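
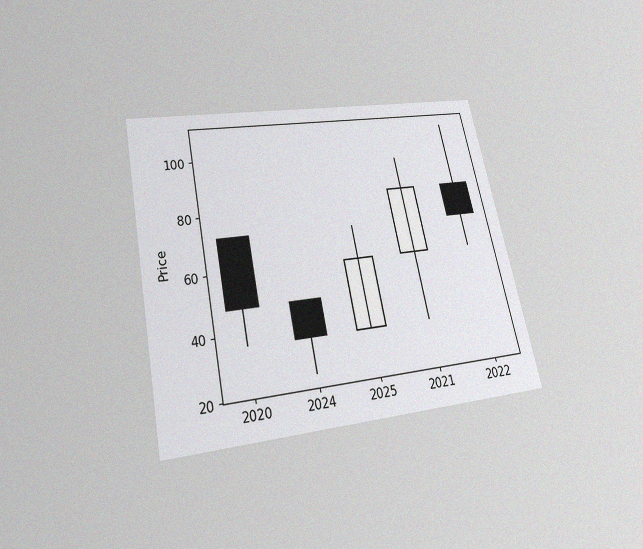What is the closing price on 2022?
The chart is tilted about 12° counter-clockwise and viewed slightly from below, with some photo noise. The 2022 candle closes at 72.

72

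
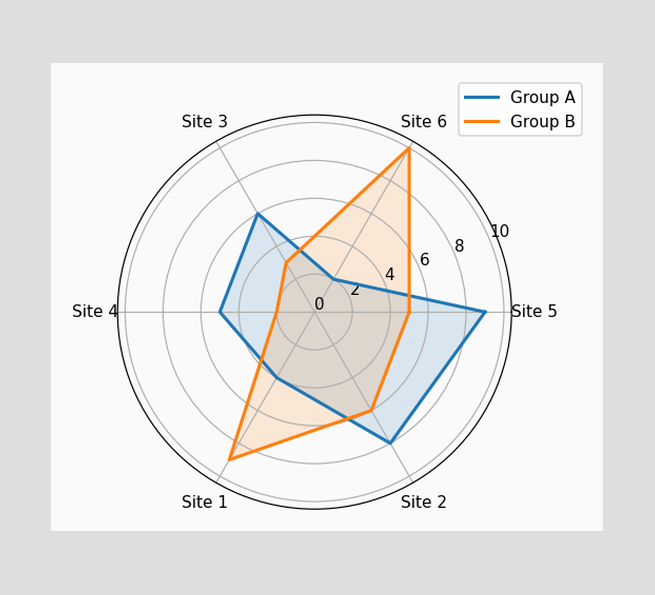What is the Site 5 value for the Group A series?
9

On the Site 5 axis, Group A reaches 9.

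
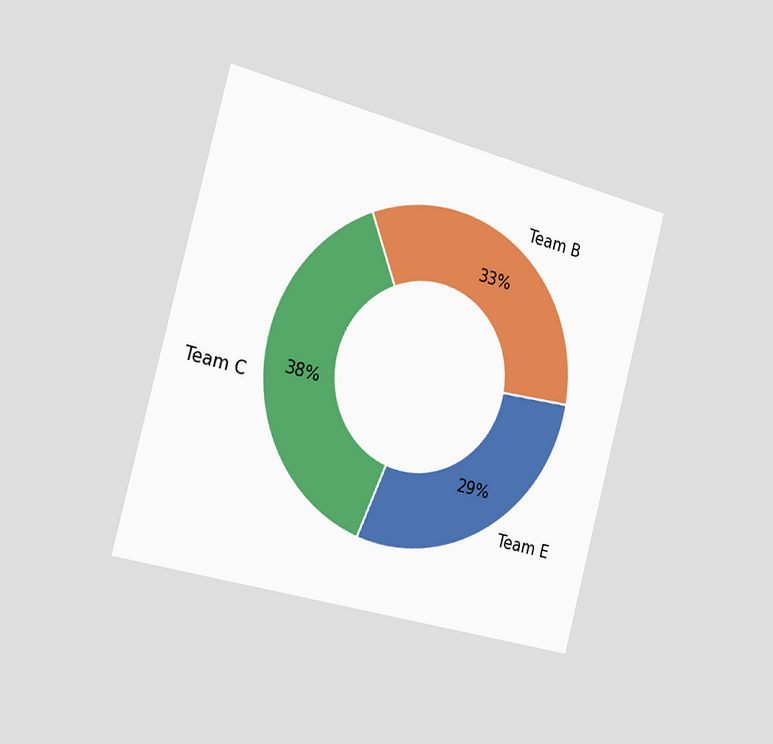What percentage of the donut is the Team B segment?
The chart is tilted about 15° clockwise and viewed slightly from the left. The Team B segment takes up 33% of the ring.

33%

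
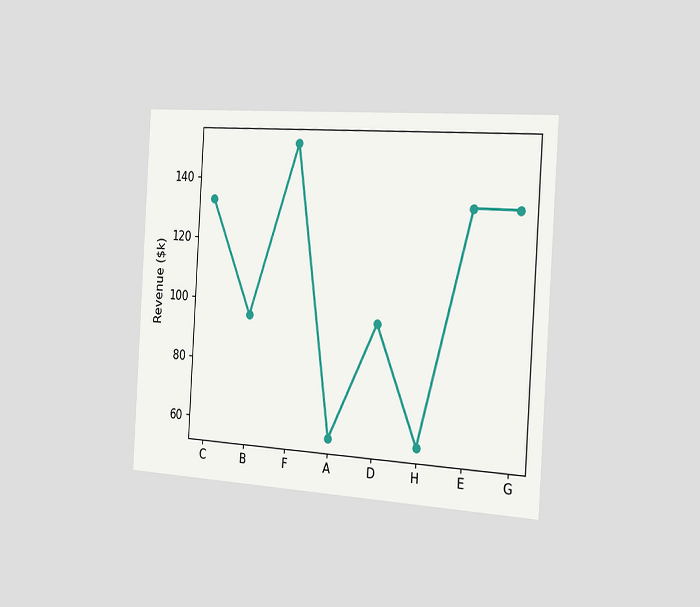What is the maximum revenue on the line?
$152k

The chart is tilted about 3° clockwise and viewed slightly from the right. The highest point is at F, and reading across to the y-axis gives $152k.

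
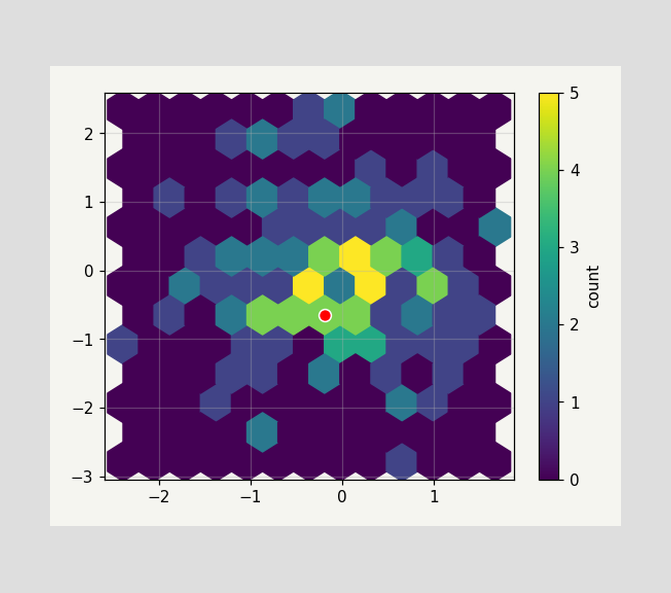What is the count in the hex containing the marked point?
4

The marked hex reads 4 on the colorbar.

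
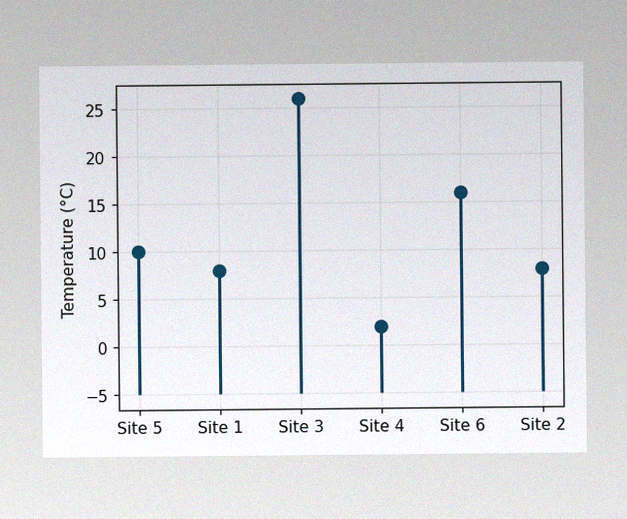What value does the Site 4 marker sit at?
The image has some photo noise and uneven lighting. The Site 4 marker sits at 2°C.

2°C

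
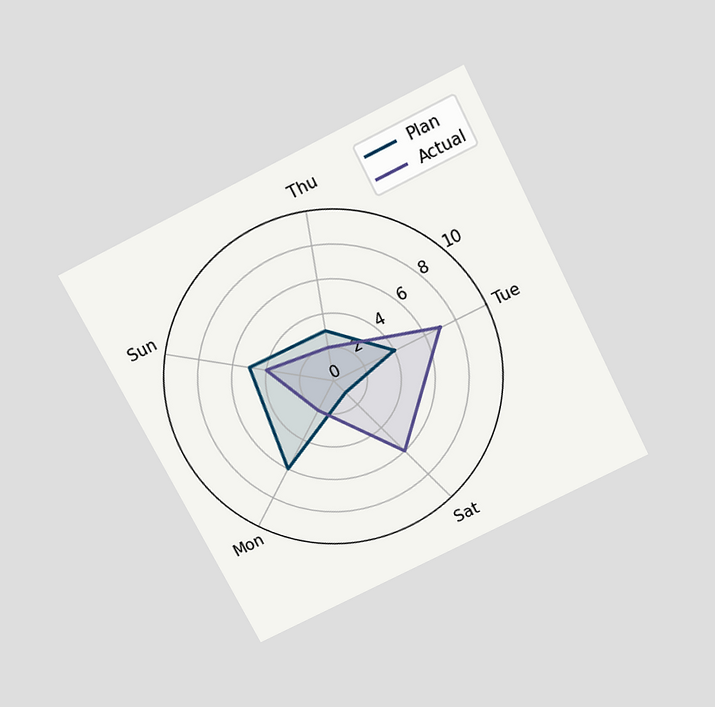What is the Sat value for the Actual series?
6

The chart is tilted about 27° counter-clockwise and viewed slightly from above. On the Sat axis, Actual reaches 6.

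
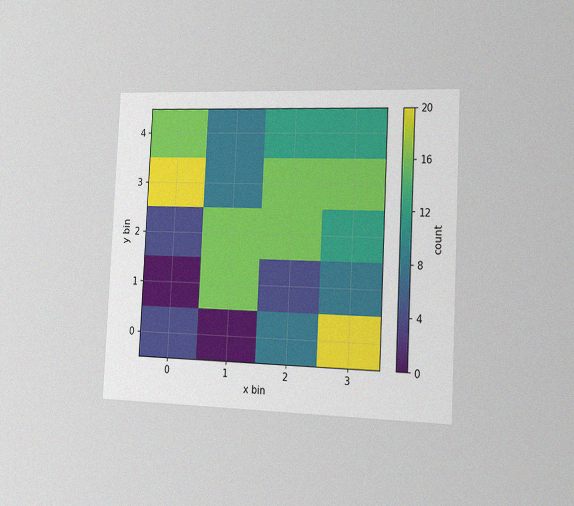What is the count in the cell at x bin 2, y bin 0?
8

The chart is tilted about 3° clockwise and viewed slightly from the right, with some photo noise. Matching the cell (2, 0) against the colorbar gives 8.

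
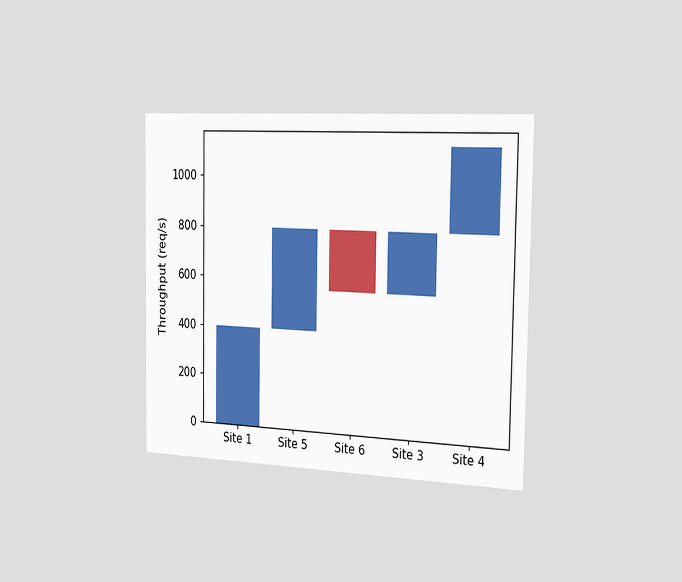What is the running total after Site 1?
400req/s

The chart is viewed slightly from the right. After Site 1 the running total reaches 400req/s.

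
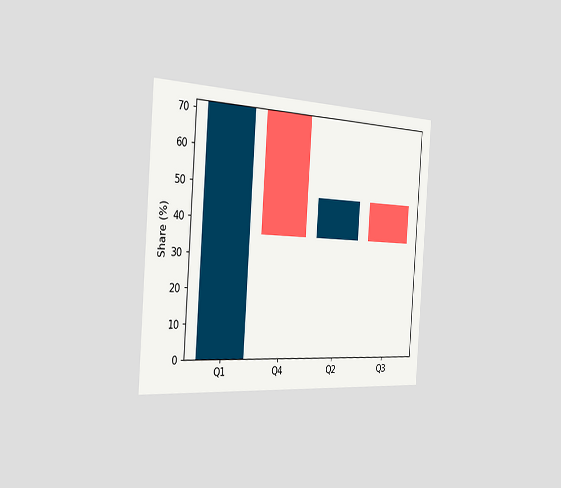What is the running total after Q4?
36%

The chart is tilted about 4° clockwise and viewed slightly from the left. After Q4 the running total reaches 36%.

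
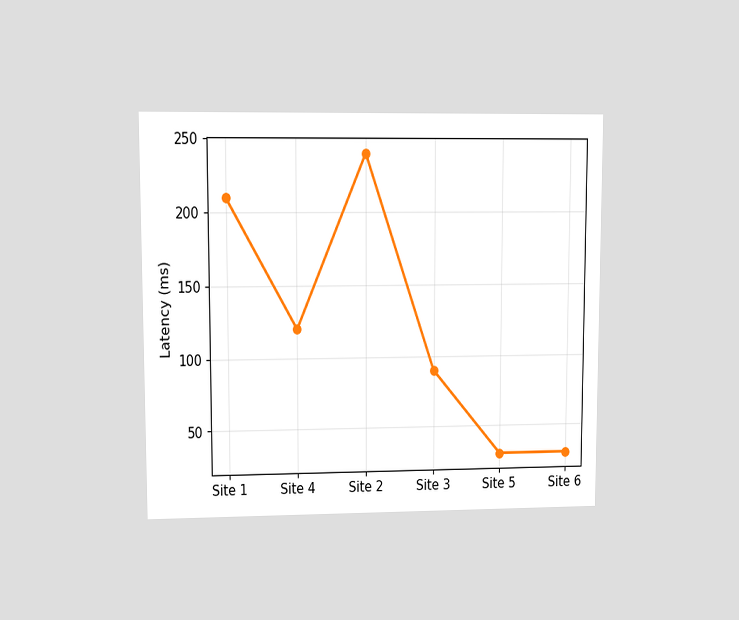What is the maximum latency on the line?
240ms

The chart is viewed at a slight angle. The highest point is at Site 2, and reading across to the y-axis gives 240ms.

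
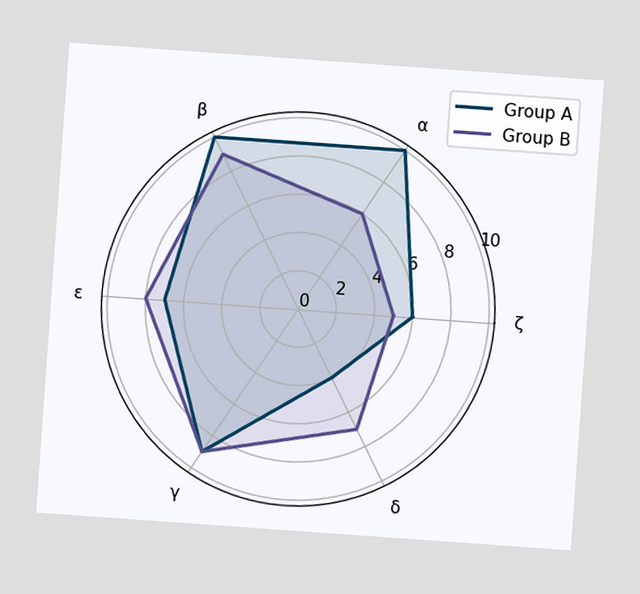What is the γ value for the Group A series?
9

The chart is tilted about 4° clockwise. On the γ axis, Group A reaches 9.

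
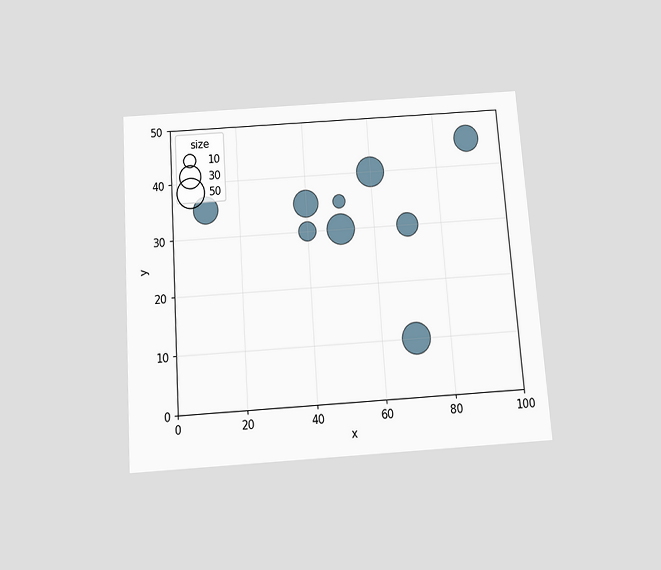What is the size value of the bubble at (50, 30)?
The chart is tilted about 4° counter-clockwise and viewed slightly from below. Matching the bubble at (50, 30) against the size legend gives 50.

50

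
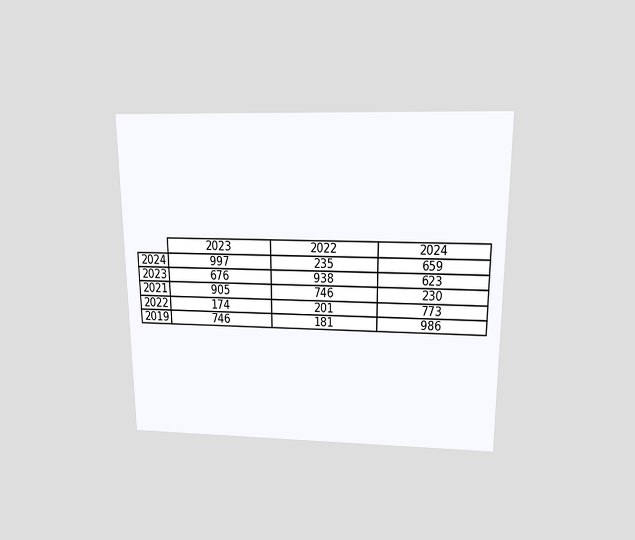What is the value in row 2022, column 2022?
The chart is viewed slightly from above. The (2022, 2022) cell reads 201.

201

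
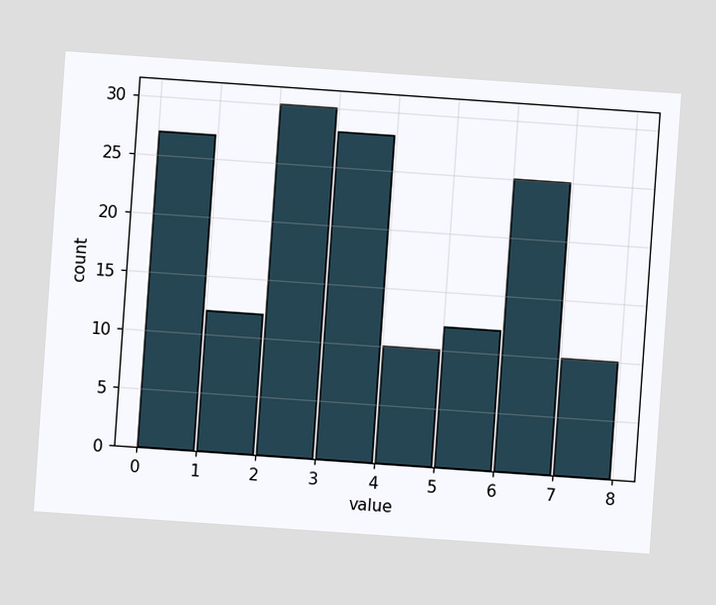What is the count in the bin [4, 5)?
10

The chart is tilted about 4° clockwise. The [4, 5) bin has height 10.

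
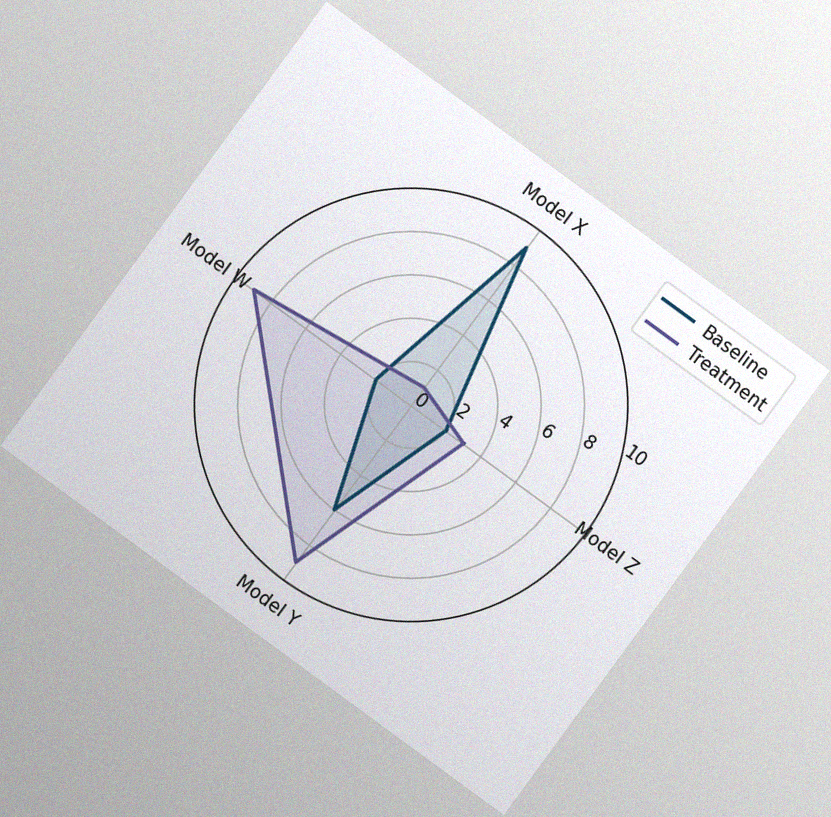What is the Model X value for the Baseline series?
The chart is tilted about 36° clockwise, with some photo noise. On the Model X axis, Baseline reaches 9.

9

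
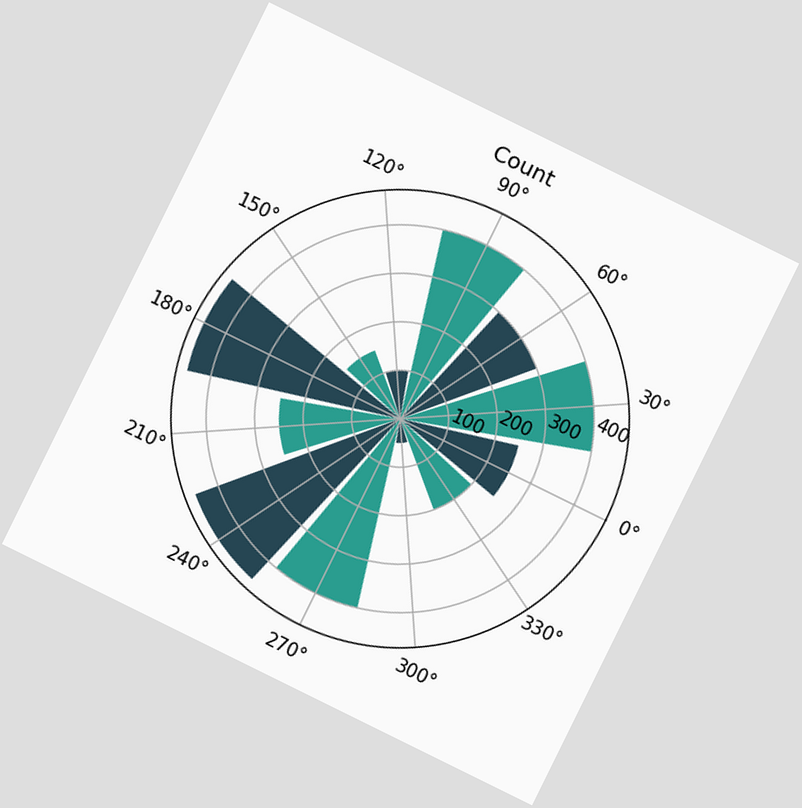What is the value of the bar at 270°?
400

The chart is tilted about 26° clockwise. The bar at 270° reaches 400 on the radial axis.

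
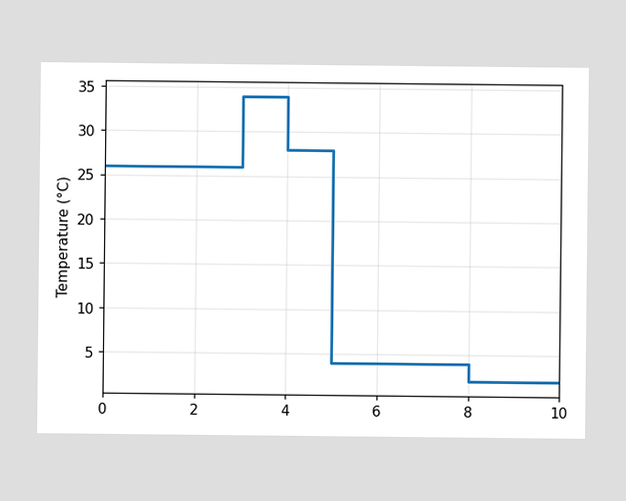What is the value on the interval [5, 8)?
4°C

On [5, 8) the step sits at 4°C.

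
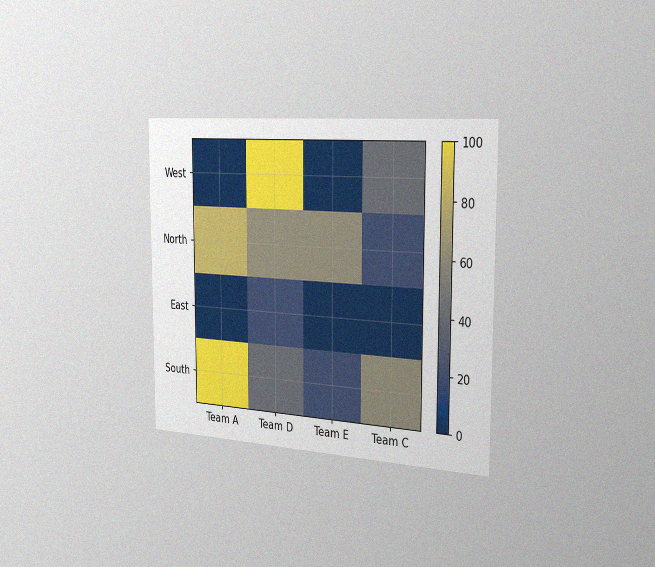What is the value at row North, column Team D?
60

The chart is viewed slightly from the right, with some photo noise. Matching cell (North, Team D) against the colorbar gives 60.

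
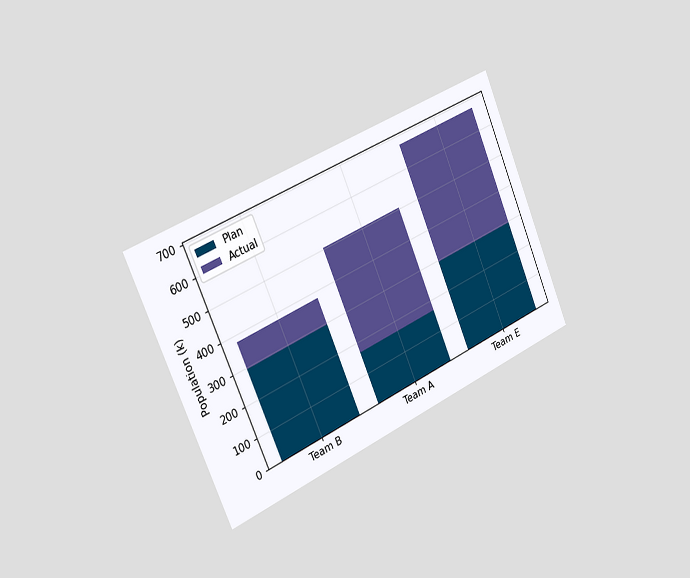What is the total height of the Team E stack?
The chart is tilted about 24° counter-clockwise and viewed slightly from the left. The Team E stack's top reaches 672k on the y-axis.

672k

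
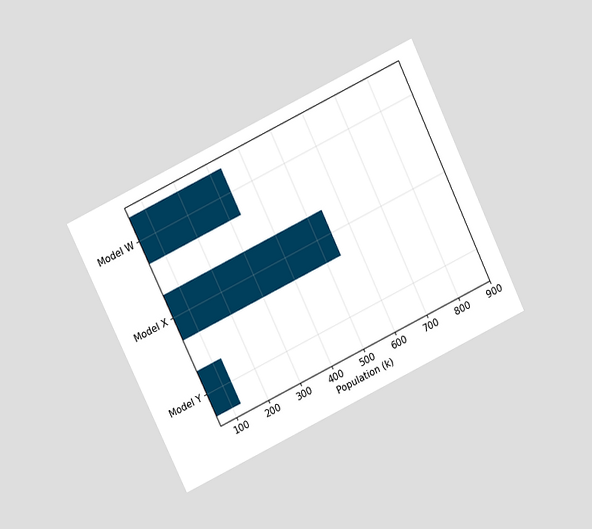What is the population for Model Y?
The chart is tilted about 26° counter-clockwise and viewed at a slight angle. Reading along the chart's x-axis, the Model Y bar reaches 126k.

126k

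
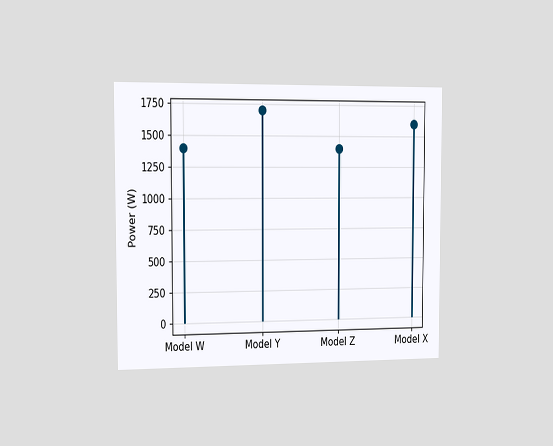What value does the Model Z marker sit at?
The chart is viewed slightly from the left. The Model Z marker sits at 1400W.

1400W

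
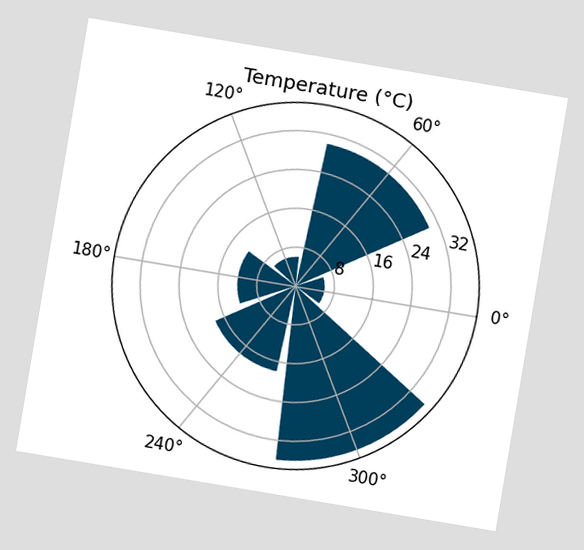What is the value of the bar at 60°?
The chart is tilted about 10° clockwise. The bar at 60° reaches 30°C on the radial axis.

30°C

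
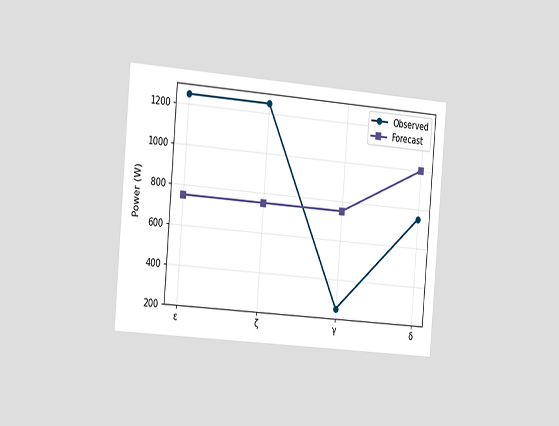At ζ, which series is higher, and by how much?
Observed, by 500W

The chart is tilted about 5° clockwise and viewed slightly from the left. At ζ, Observed sits above the other line by 500W.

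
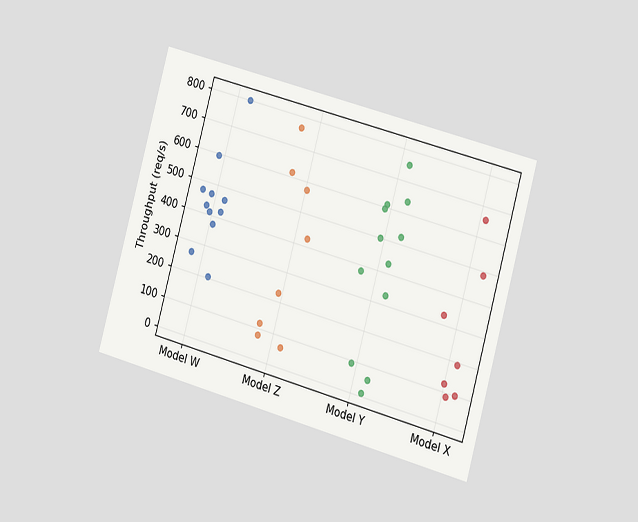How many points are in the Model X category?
The chart is tilted about 15° clockwise and viewed slightly from the right. Counting the markers in the Model X column gives 7.

7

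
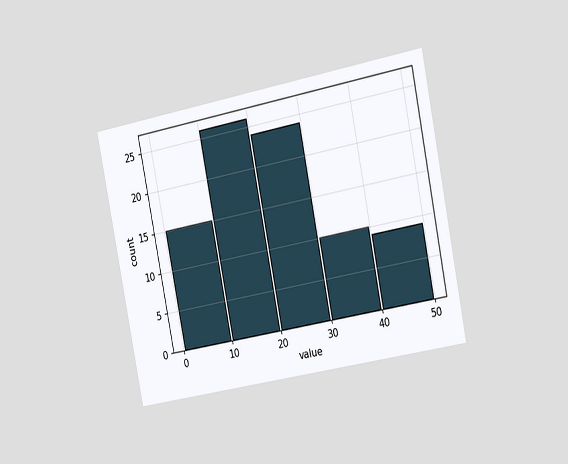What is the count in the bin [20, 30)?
24

The chart is tilted about 11° counter-clockwise and viewed slightly from the right. The [20, 30) bin has height 24.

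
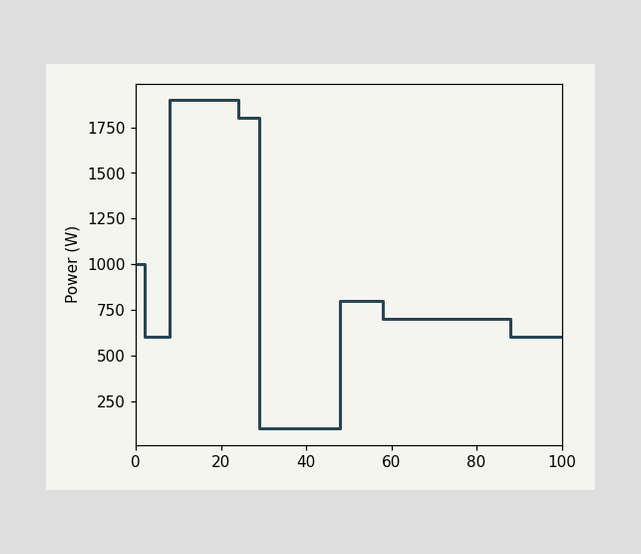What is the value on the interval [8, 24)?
1900W

On [8, 24) the step sits at 1900W.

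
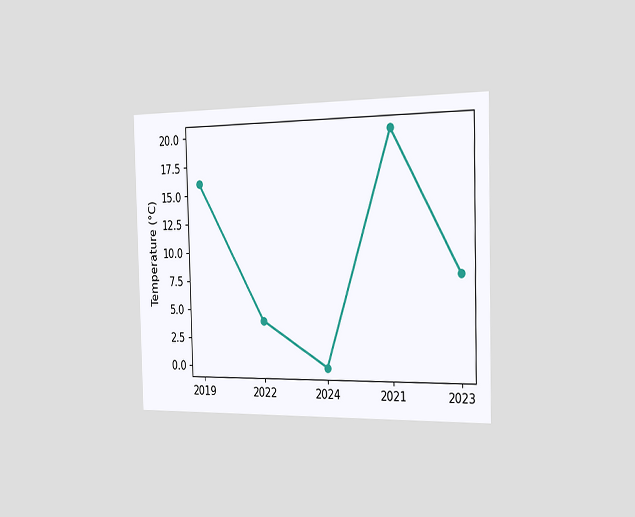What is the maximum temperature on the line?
The chart is viewed slightly from the right. The highest point is at 2021, and reading across to the y-axis gives 20°C.

20°C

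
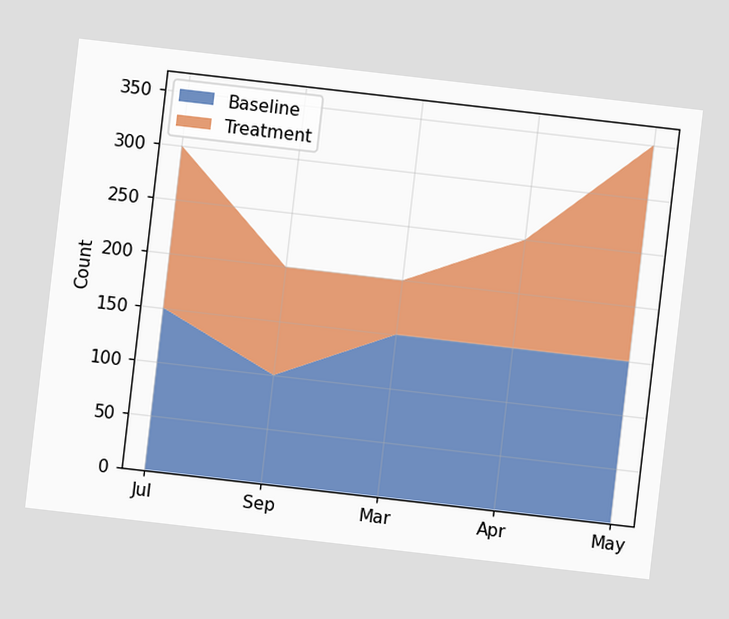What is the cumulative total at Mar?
The chart is tilted about 7° clockwise. The stacked total at Mar reaches 200.

200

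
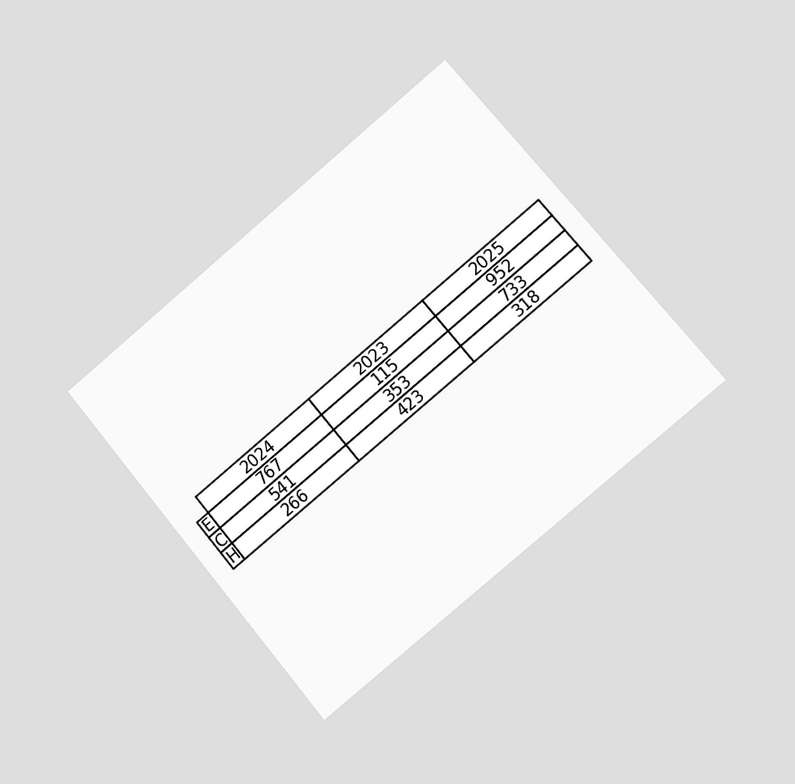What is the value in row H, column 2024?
266

The chart is tilted about 40° counter-clockwise and viewed slightly from the right. The (H, 2024) cell reads 266.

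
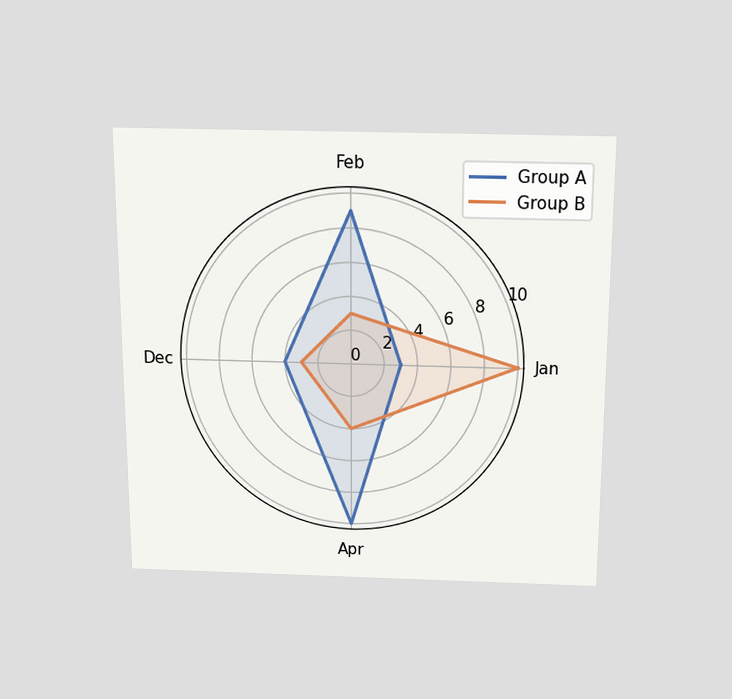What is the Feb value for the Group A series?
9

The chart is viewed slightly from above. On the Feb axis, Group A reaches 9.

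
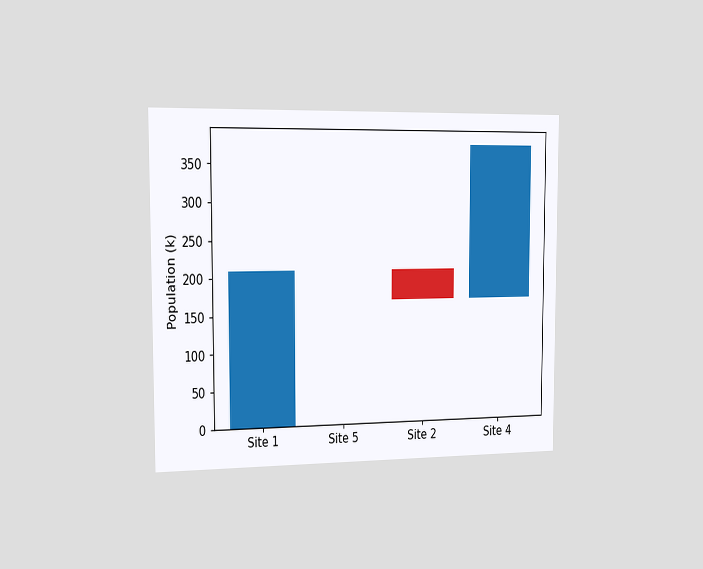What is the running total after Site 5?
210k

The chart is viewed slightly from the left. After Site 5 the running total reaches 210k.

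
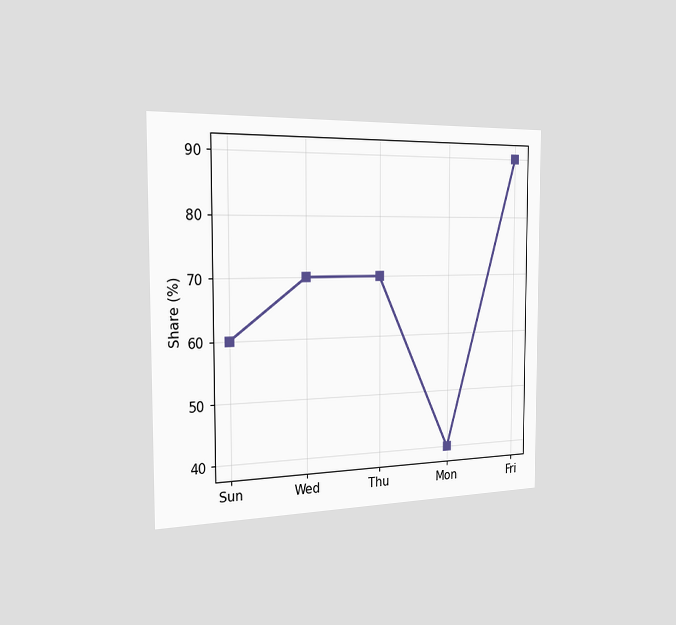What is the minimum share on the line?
The chart is viewed slightly from the left. The lowest point is at Mon, and reading across to the y-axis gives 40%.

40%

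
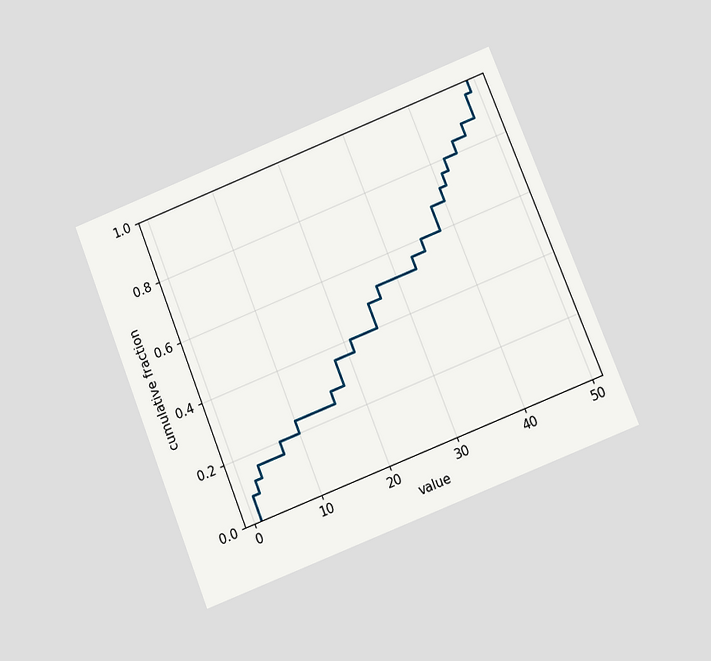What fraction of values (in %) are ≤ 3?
16%

The chart is tilted about 22° counter-clockwise and viewed at a slight angle. At x=3 the ECDF step is at 16%.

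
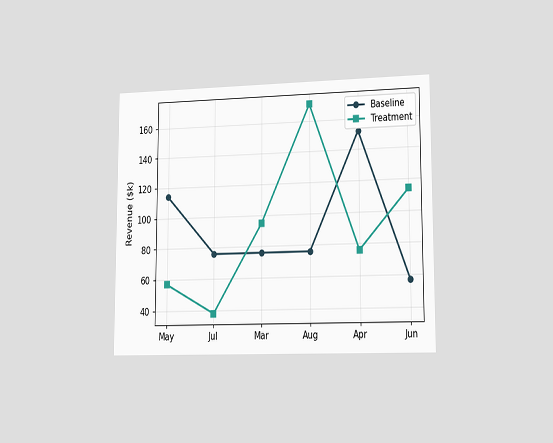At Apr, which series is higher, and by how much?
Baseline, by $76k

The chart is viewed slightly from the right. At Apr, Baseline sits above the other line by $76k.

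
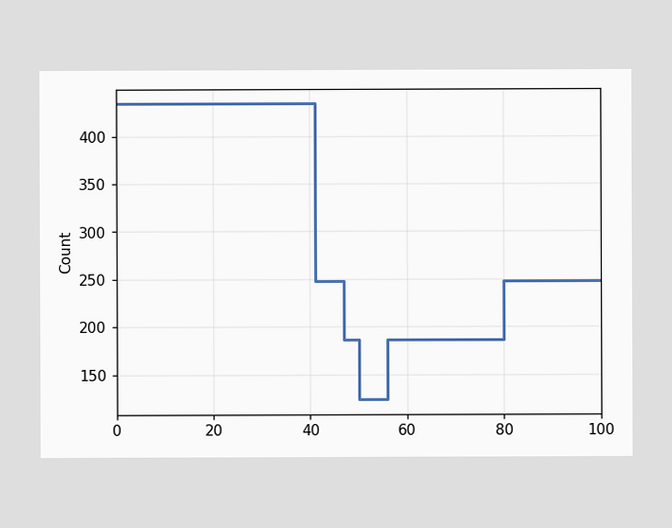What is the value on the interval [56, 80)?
186

On [56, 80) the step sits at 186.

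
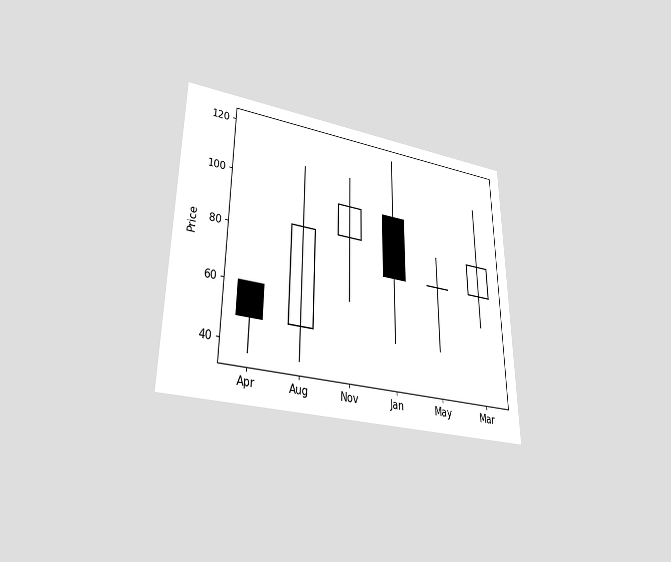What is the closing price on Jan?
72

The chart is viewed slightly from below. The Jan candle closes at 72.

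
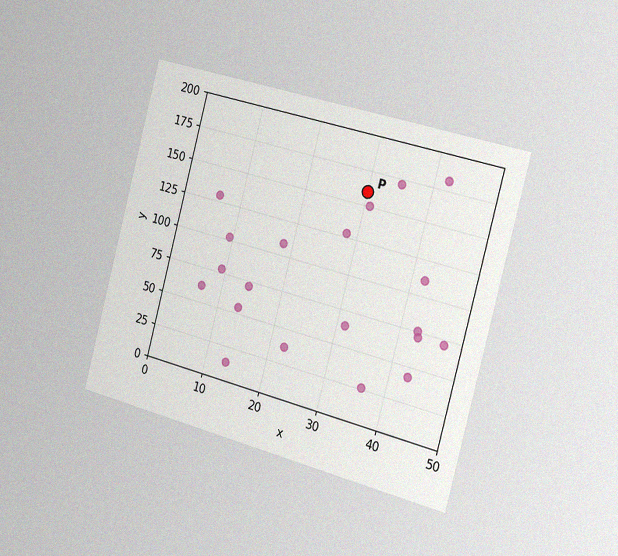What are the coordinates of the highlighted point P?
The chart is tilted about 15° clockwise and viewed slightly from the right, with some photo noise. Following the gridlines from P to each axis, P sits at (30, 160).

(30, 160)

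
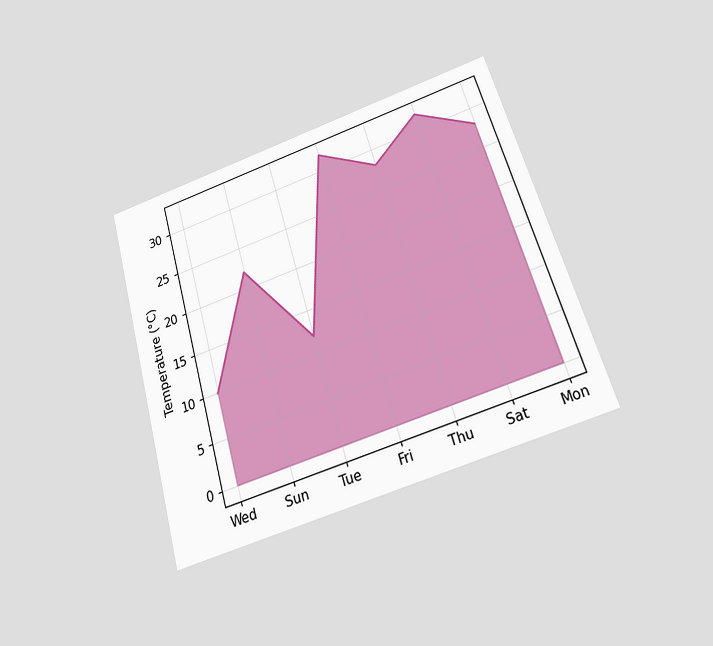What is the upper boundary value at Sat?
32°C

The chart is tilted about 16° counter-clockwise and viewed slightly from below. At Sat the upper boundary is at 32°C.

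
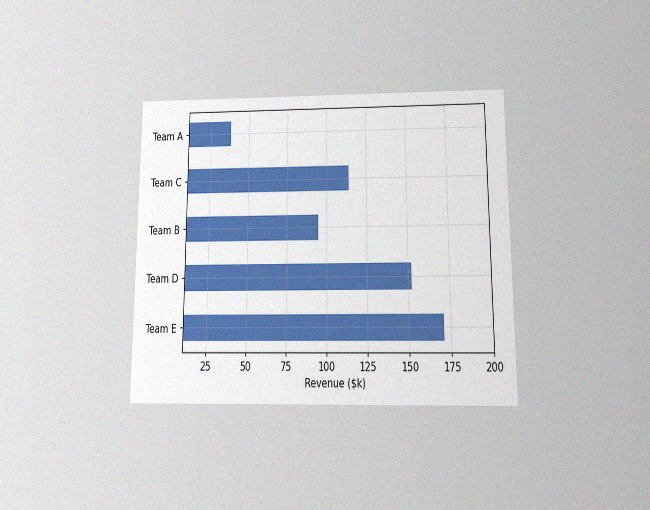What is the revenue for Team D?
The chart is viewed slightly from below, with some photo noise. Reading along the chart's x-axis, the Team D bar reaches $152k.

$152k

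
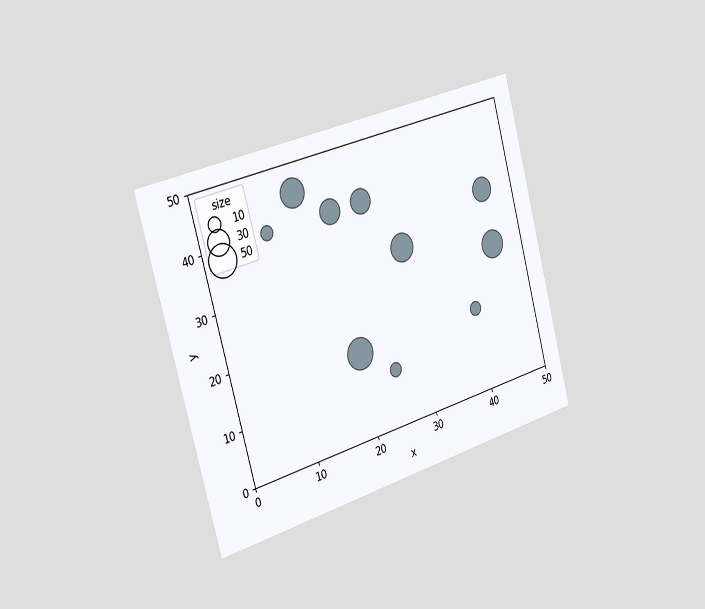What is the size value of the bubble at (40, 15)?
10

The chart is tilted about 15° counter-clockwise and viewed slightly from the left. Matching the bubble at (40, 15) against the size legend gives 10.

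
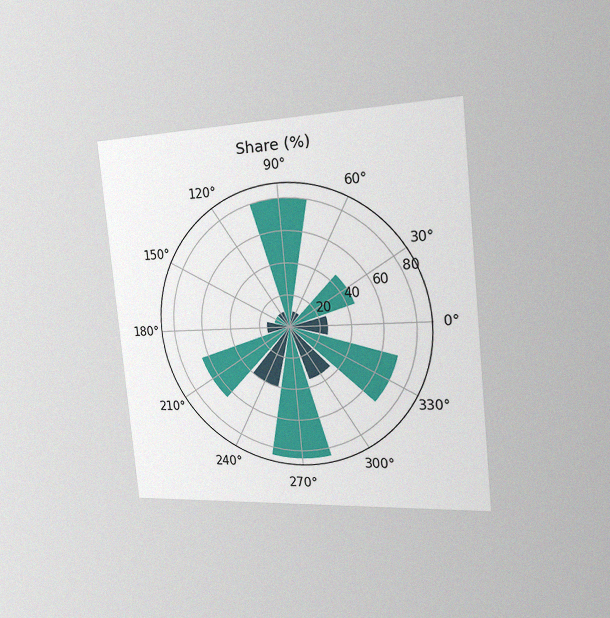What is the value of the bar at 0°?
The chart is tilted about 6° counter-clockwise and viewed slightly from the right, with some photo noise. The bar at 0° reaches 25% on the radial axis.

25%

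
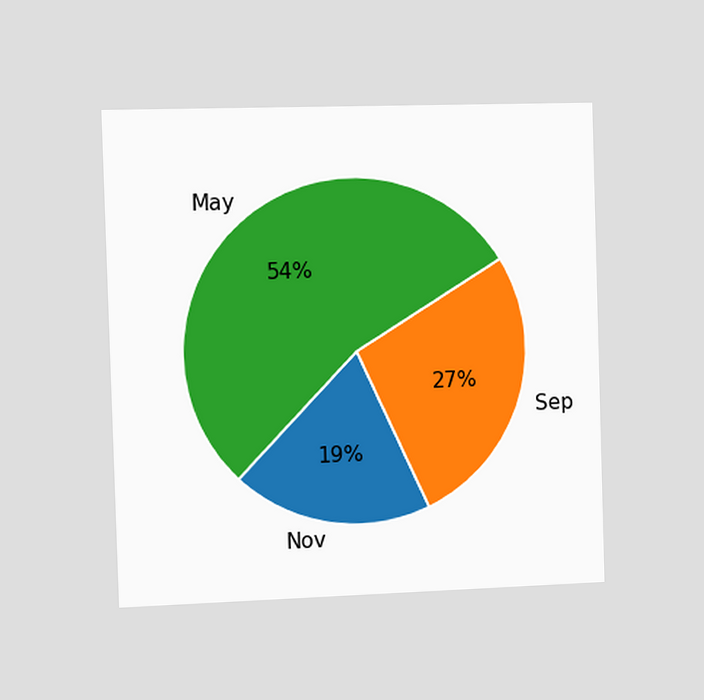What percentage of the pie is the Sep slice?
27%

The chart is viewed slightly from the left. The Sep slice takes up 27% of the pie.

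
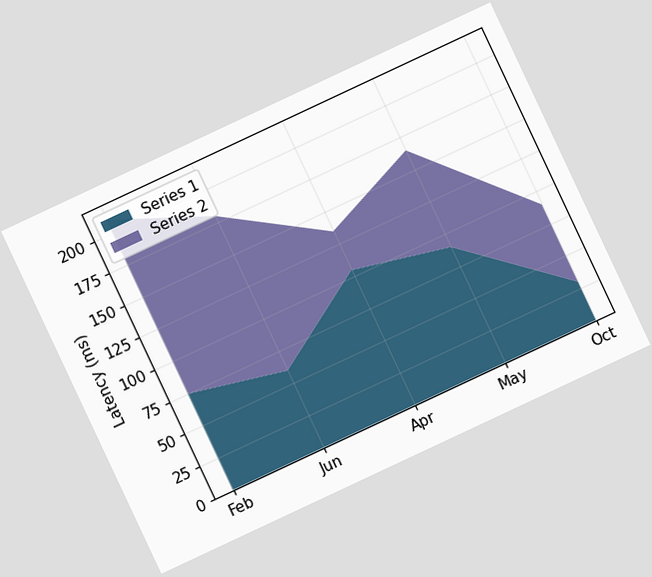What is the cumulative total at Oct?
90ms

The chart is tilted about 25° counter-clockwise. The stacked total at Oct reaches 90ms.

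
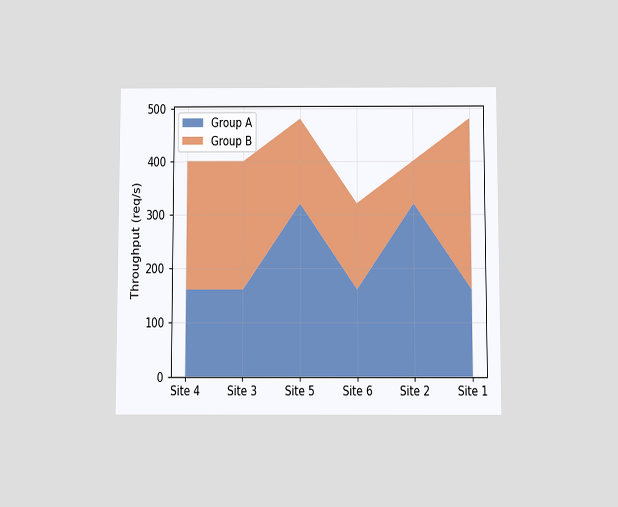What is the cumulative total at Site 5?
480req/s

The chart is viewed slightly from below. The stacked total at Site 5 reaches 480req/s.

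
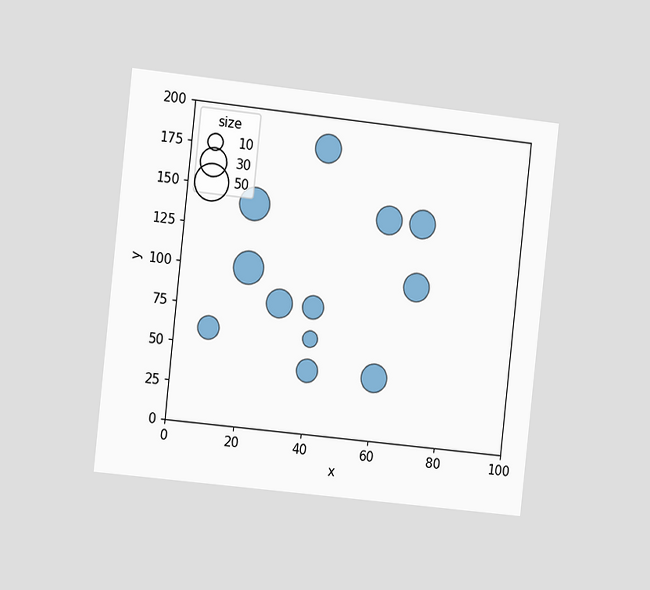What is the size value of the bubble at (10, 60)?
20

The chart is tilted about 6° clockwise and viewed slightly from the left. Matching the bubble at (10, 60) against the size legend gives 20.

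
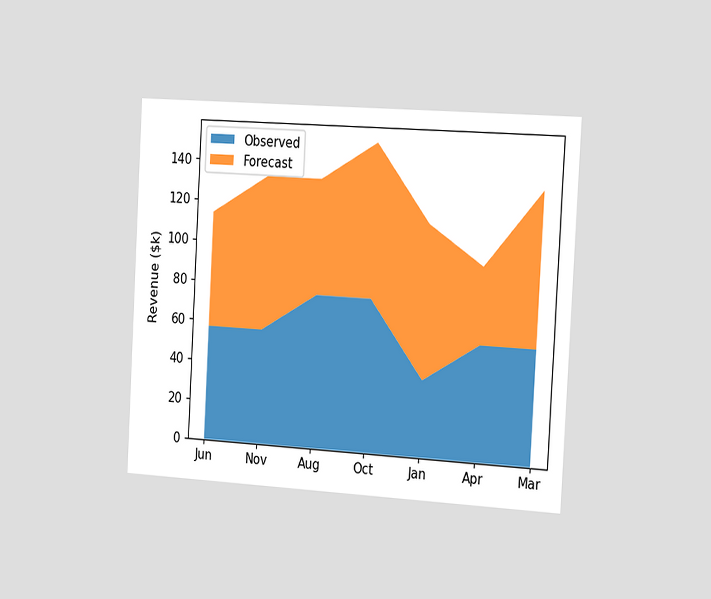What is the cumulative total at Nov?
The chart is tilted about 3° clockwise and viewed slightly from the right. The stacked total at Nov reaches $133k.

$133k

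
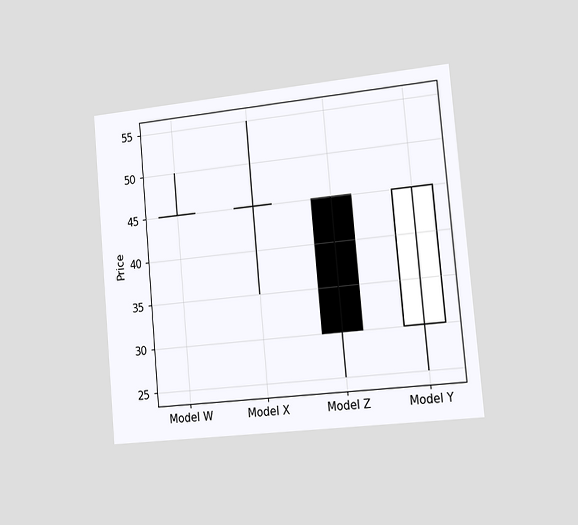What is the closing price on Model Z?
30

The chart is tilted about 5° counter-clockwise and viewed slightly from the right. The Model Z candle closes at 30.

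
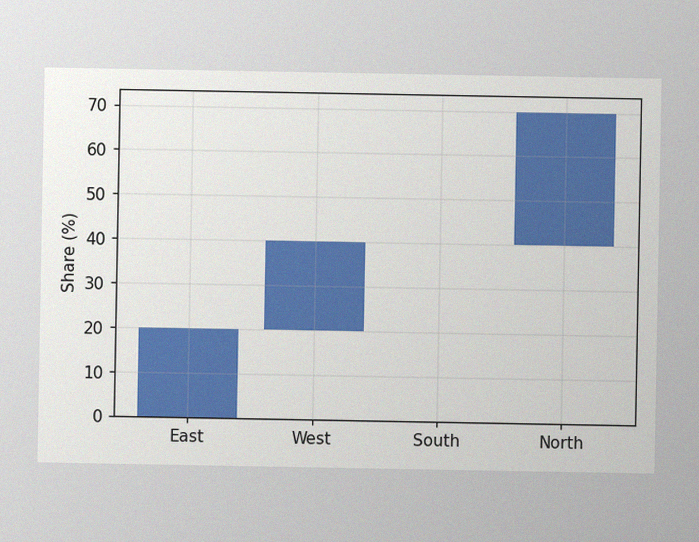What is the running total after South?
The image has some photo noise and uneven lighting. After South the running total reaches 40%.

40%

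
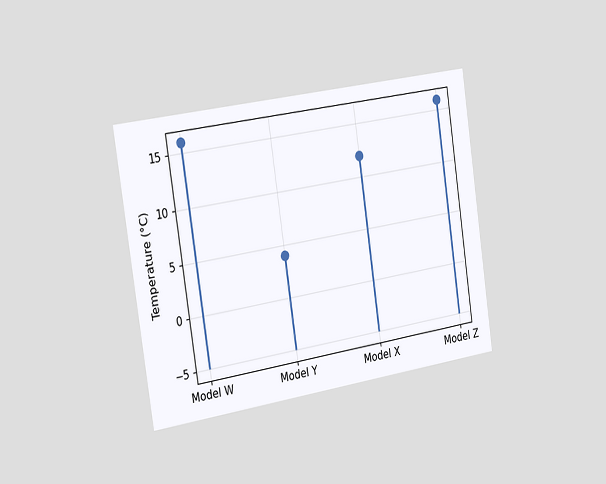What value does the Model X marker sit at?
The chart is tilted about 9° counter-clockwise and viewed slightly from the left. The Model X marker sits at 12°C.

12°C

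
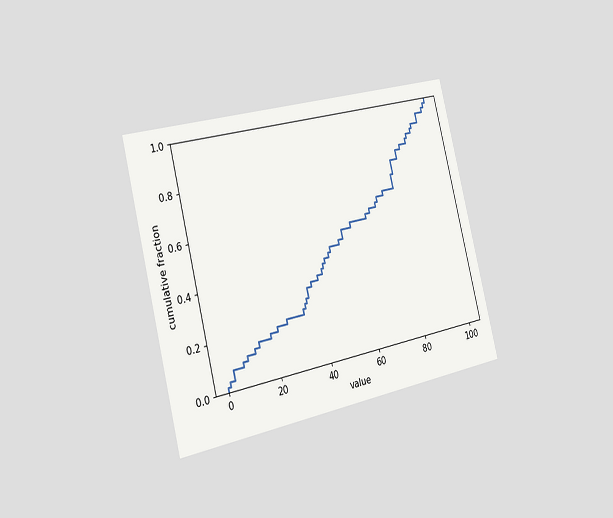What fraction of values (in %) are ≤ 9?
12%

The chart is tilted about 14° counter-clockwise and viewed slightly from the left. At x=9 the ECDF step is at 12%.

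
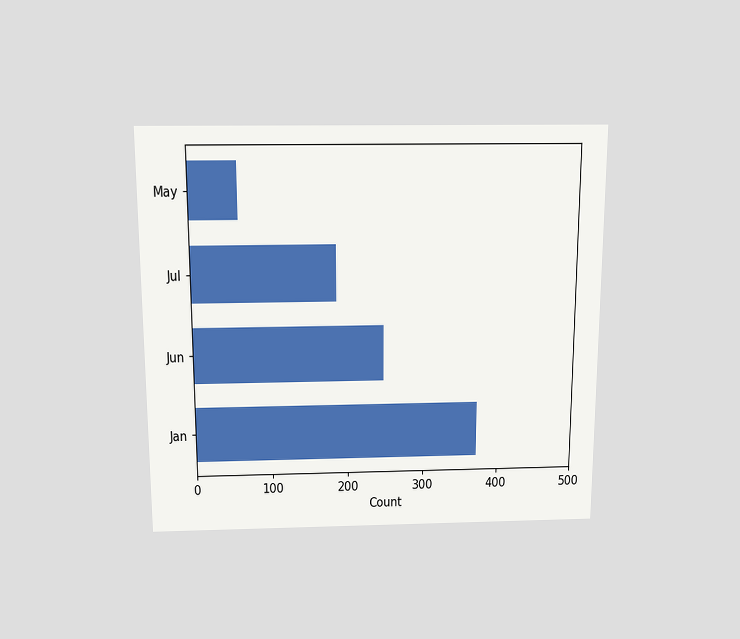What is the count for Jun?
The chart is viewed slightly from above. Reading along the chart's x-axis, the Jun bar reaches 248.

248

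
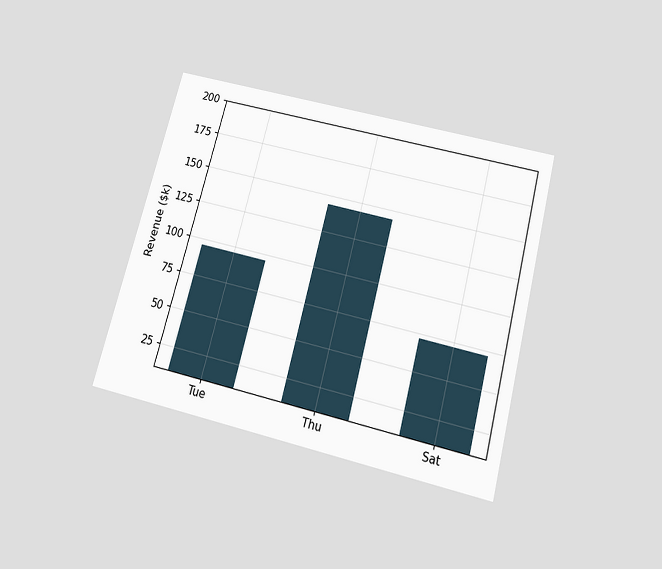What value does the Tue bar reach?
$96k

The chart is tilted about 15° clockwise and viewed slightly from below. Reading along the chart's y-axis, the Tue bar reaches $96k.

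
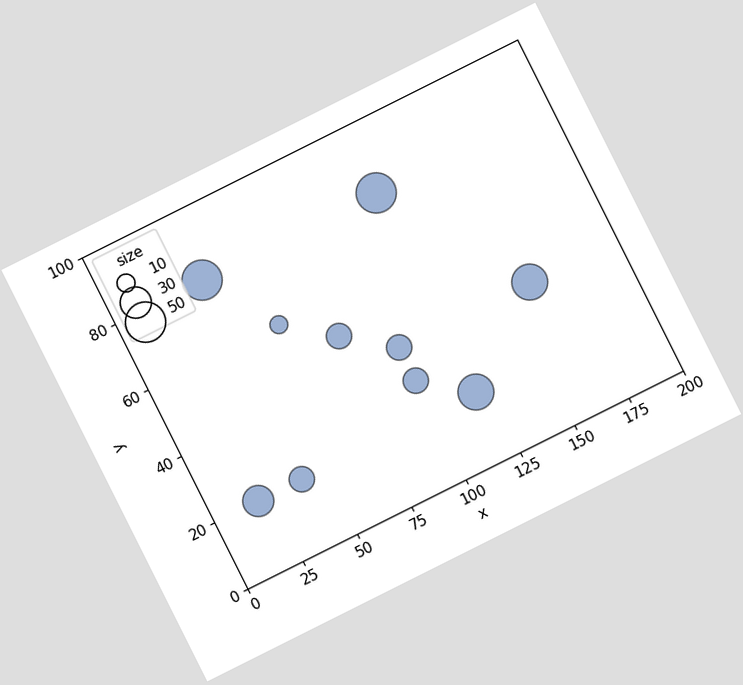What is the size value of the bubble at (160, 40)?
40

The chart is tilted about 27° counter-clockwise. Matching the bubble at (160, 40) against the size legend gives 40.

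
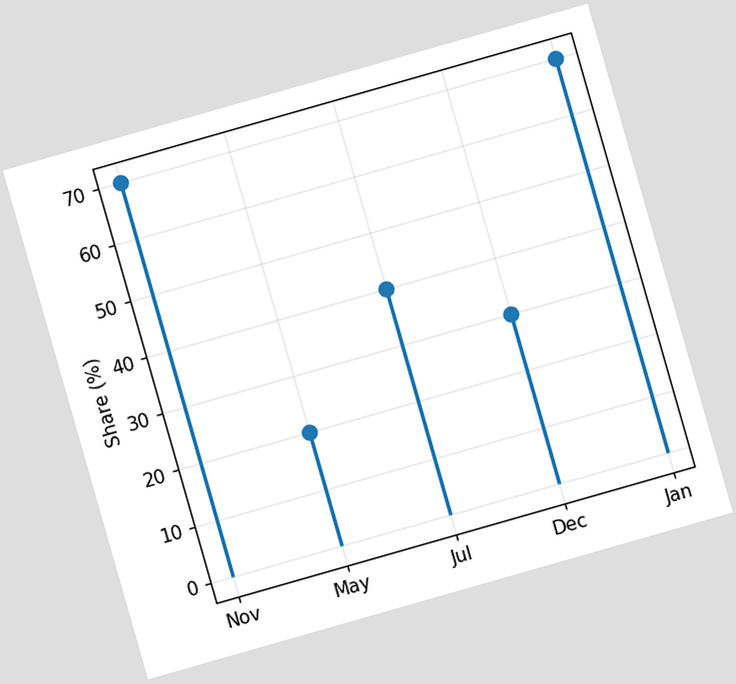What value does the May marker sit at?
20%

The chart is tilted about 16° counter-clockwise. The May marker sits at 20%.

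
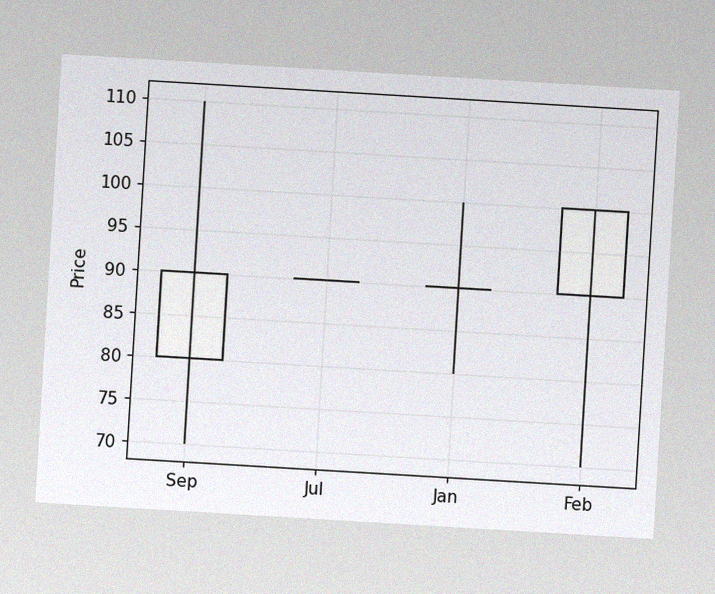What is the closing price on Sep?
The chart is tilted about 3° clockwise, with some photo noise. The Sep candle closes at 90.

90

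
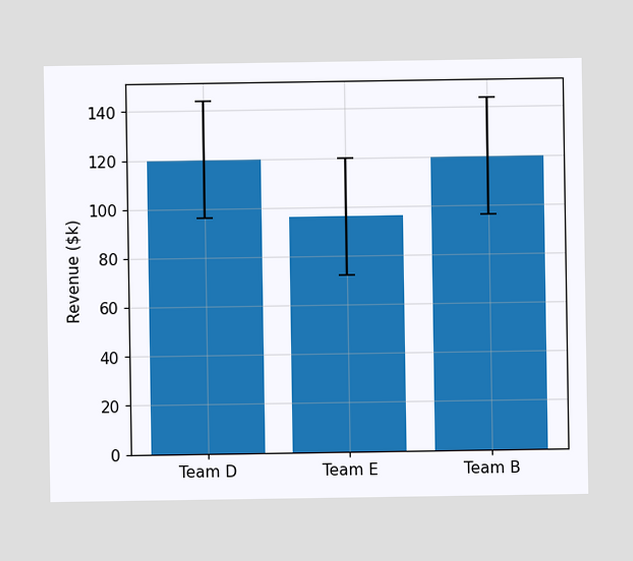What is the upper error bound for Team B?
$144k

The Team B bar's upper whisker reaches $144k.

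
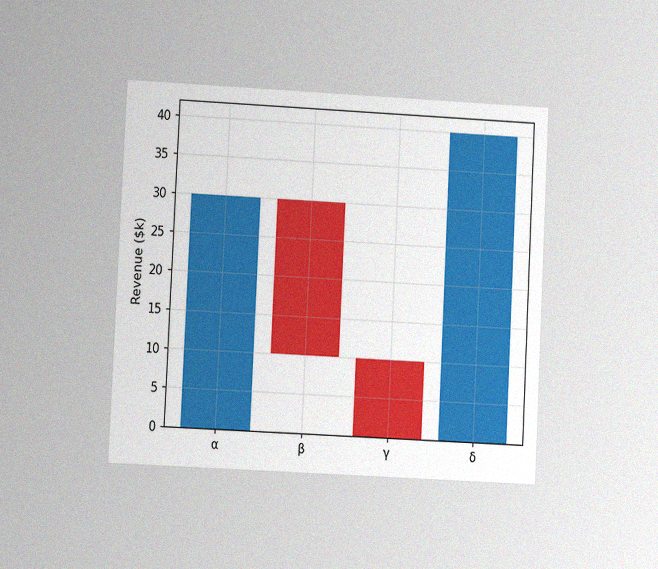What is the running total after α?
$30k

The chart is tilted about 3° clockwise and viewed at a slight angle, with some photo noise. After α the running total reaches $30k.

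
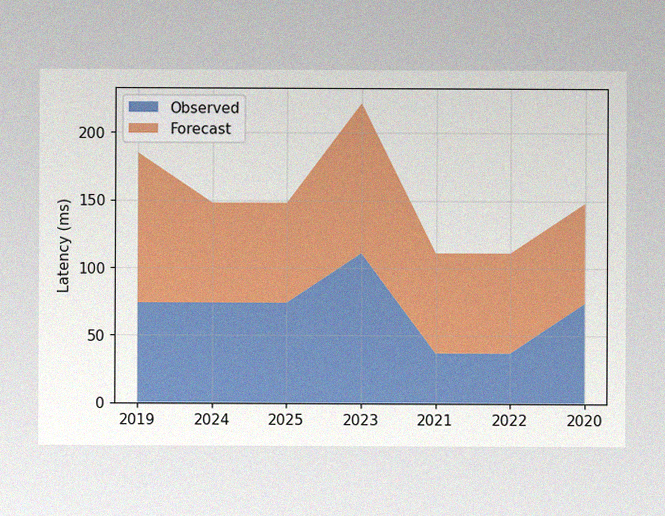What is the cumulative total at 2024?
148ms

The image has some photo noise and uneven lighting. The stacked total at 2024 reaches 148ms.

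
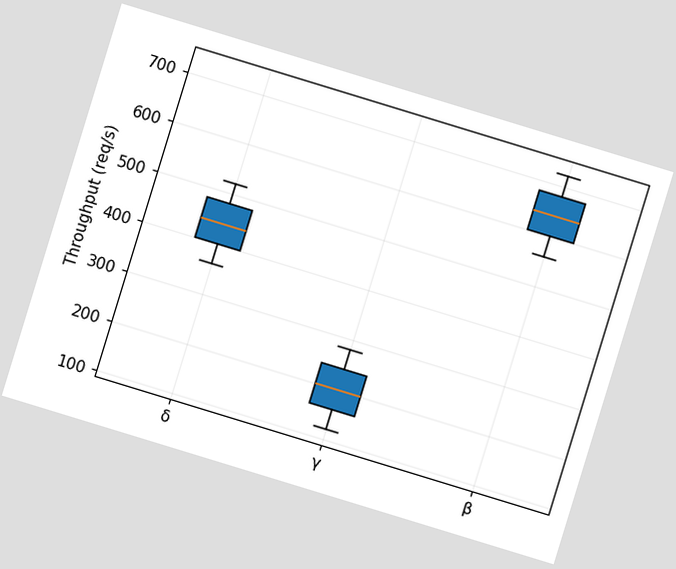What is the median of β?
The chart is tilted about 17° clockwise. The median line in the β box sits at 640req/s.

640req/s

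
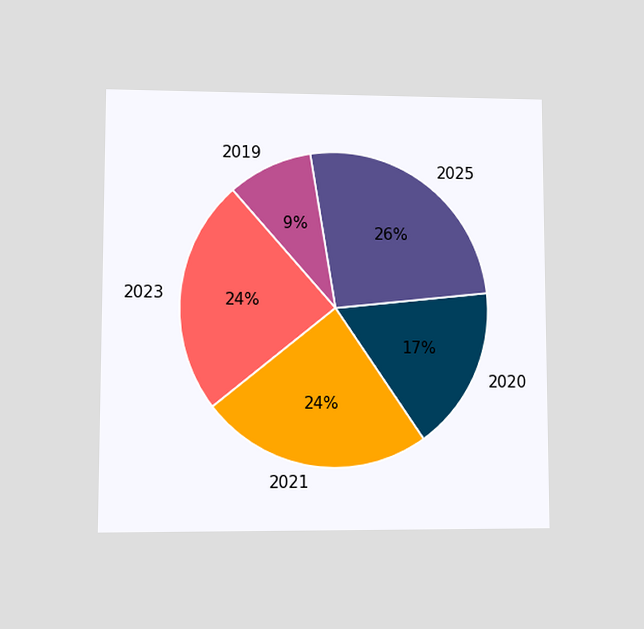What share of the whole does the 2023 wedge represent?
24%

The chart is viewed at a slight angle. The 2023 slice takes up 24% of the pie.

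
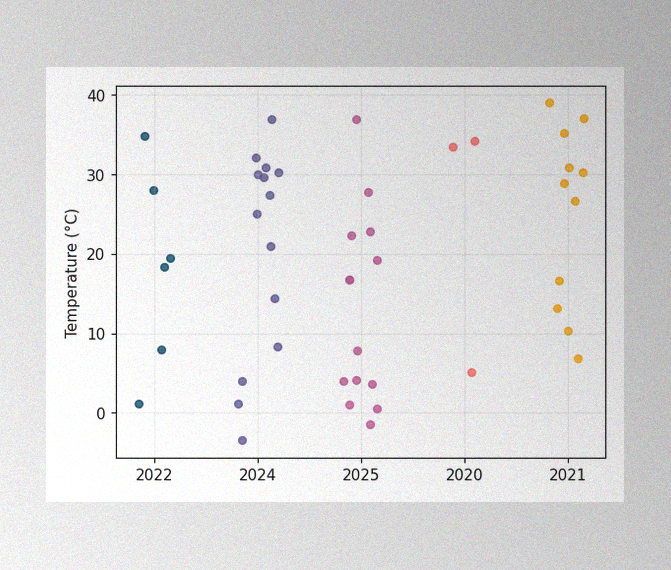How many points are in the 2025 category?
14

The image has some photo noise and uneven lighting. Counting the markers in the 2025 column gives 14.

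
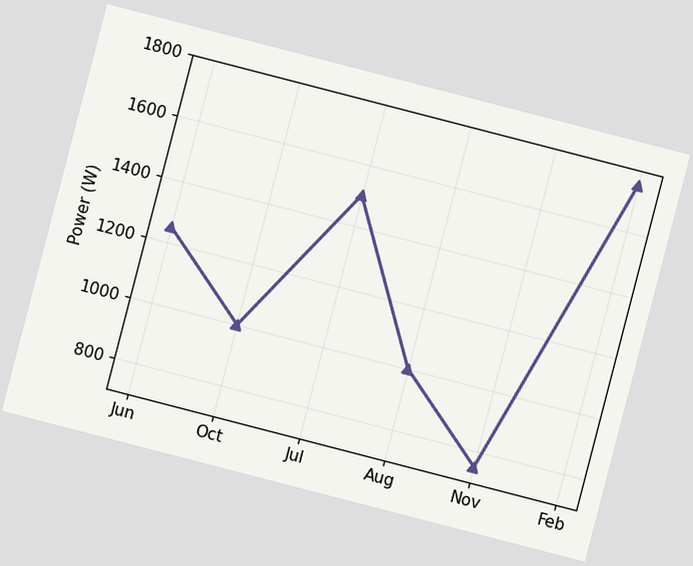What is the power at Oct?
1000W

The chart is tilted about 15° clockwise. At Oct, the line is at 1000W.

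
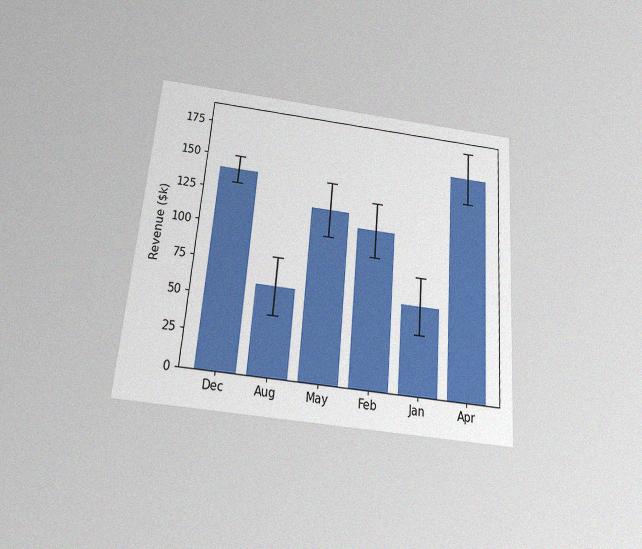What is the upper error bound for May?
$140k

The chart is tilted about 5° clockwise and viewed slightly from below, with some photo noise. The May bar's upper whisker reaches $140k.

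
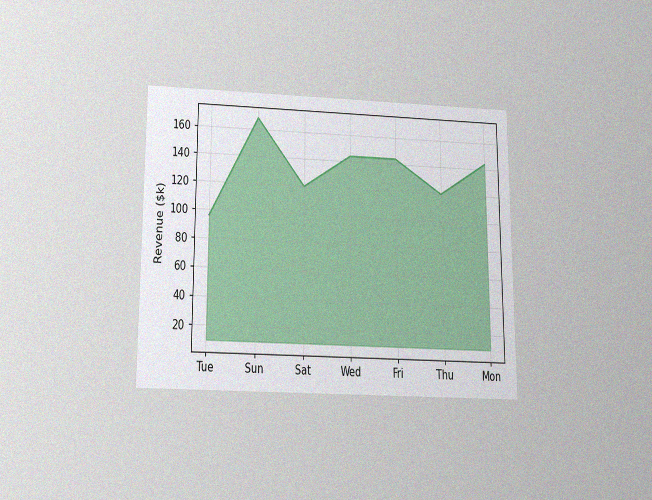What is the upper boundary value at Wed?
The chart is viewed slightly from below, with some photo noise. At Wed the upper boundary is at $144k.

$144k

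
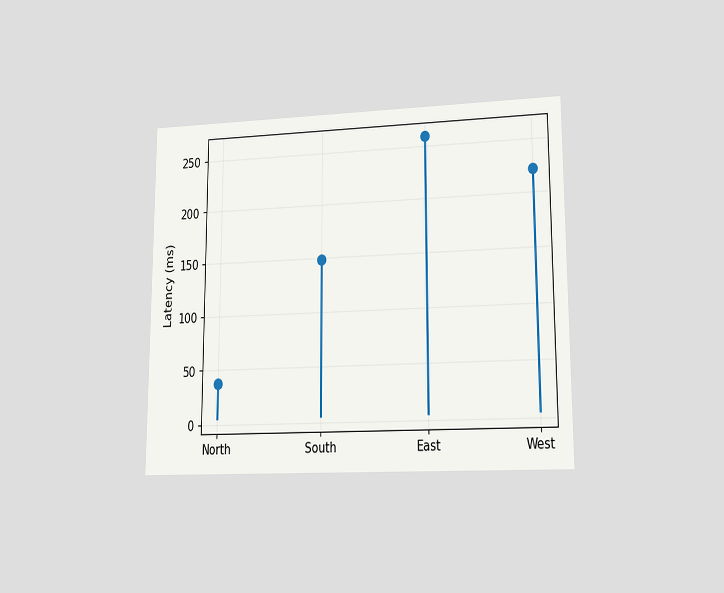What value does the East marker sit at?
259ms

The chart is viewed at a slight angle. The East marker sits at 259ms.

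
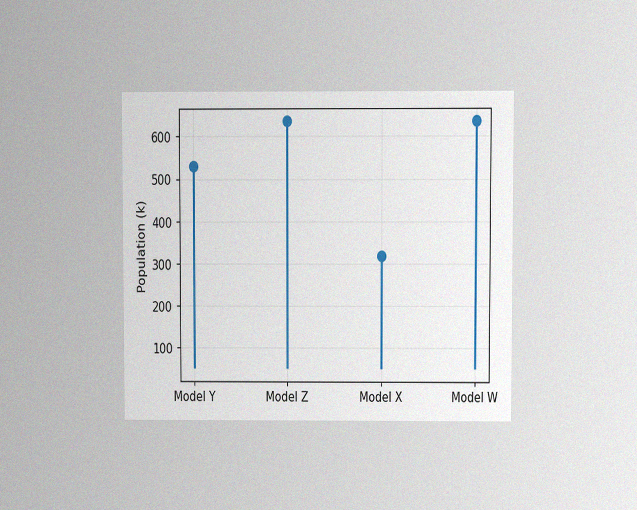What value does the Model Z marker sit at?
The chart is viewed at a slight angle, with some photo noise. The Model Z marker sits at 636k.

636k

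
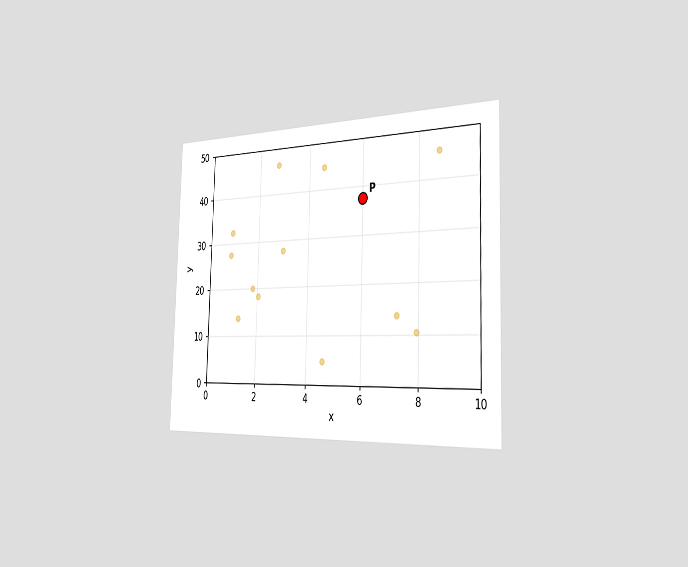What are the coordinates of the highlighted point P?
The chart is viewed slightly from the right. Following the gridlines from P to each axis, P sits at (6, 37.5).

(6, 37.5)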